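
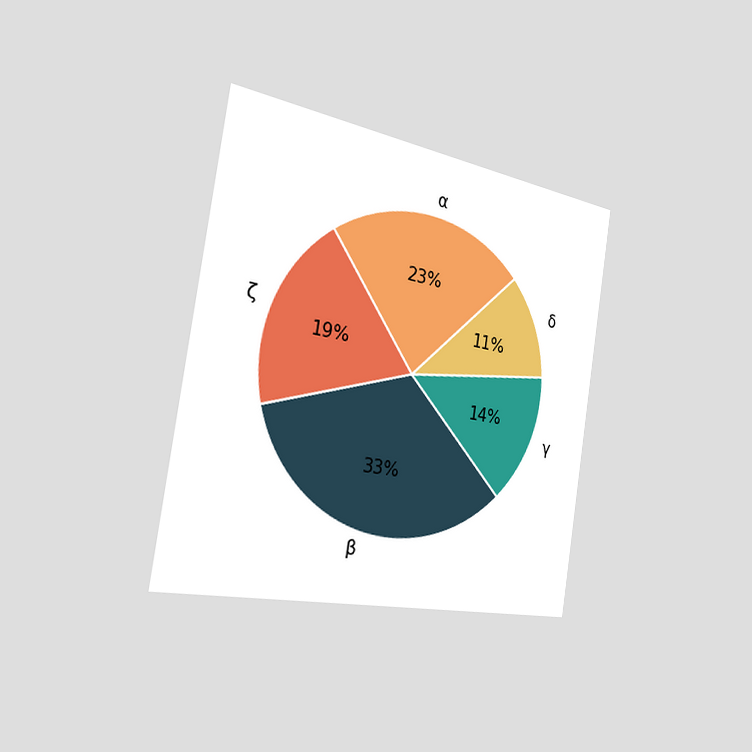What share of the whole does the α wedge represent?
23%

The chart is tilted about 9° clockwise and viewed slightly from the left. The α slice takes up 23% of the pie.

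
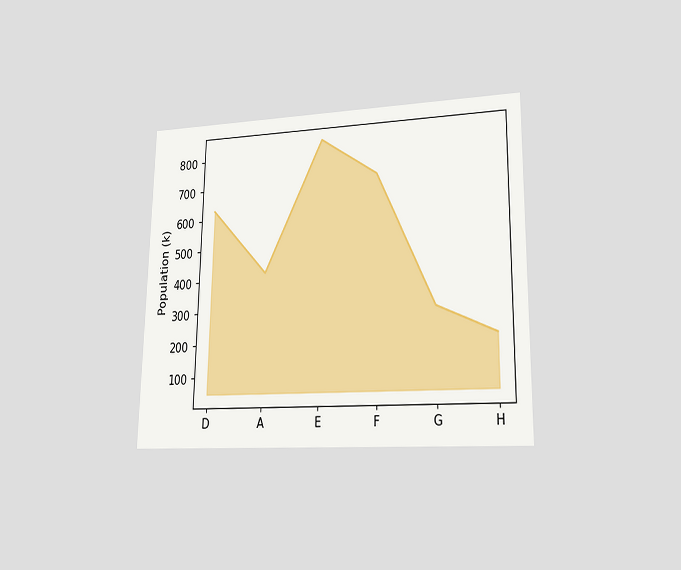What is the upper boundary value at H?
210k

The chart is viewed at a slight angle. At H the upper boundary is at 210k.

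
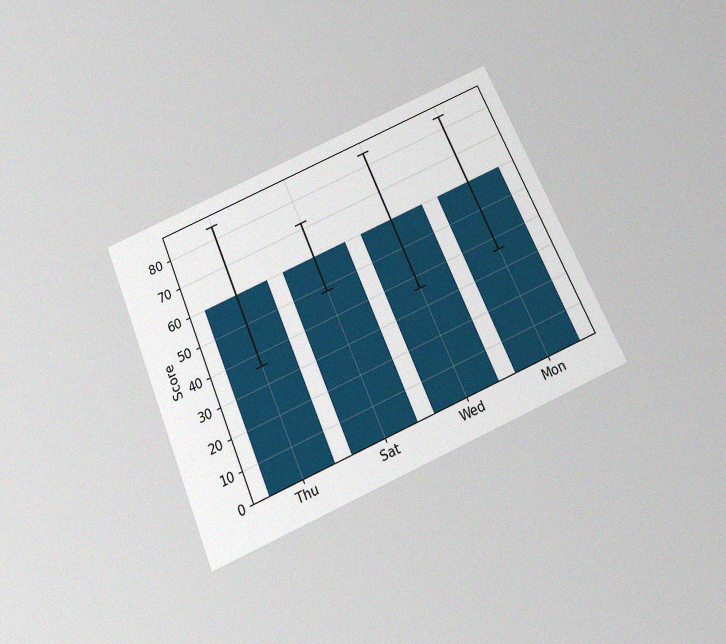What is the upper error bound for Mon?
The chart is tilted about 23° counter-clockwise and viewed slightly from below, with some photo noise. The Mon bar's upper whisker reaches 84.

84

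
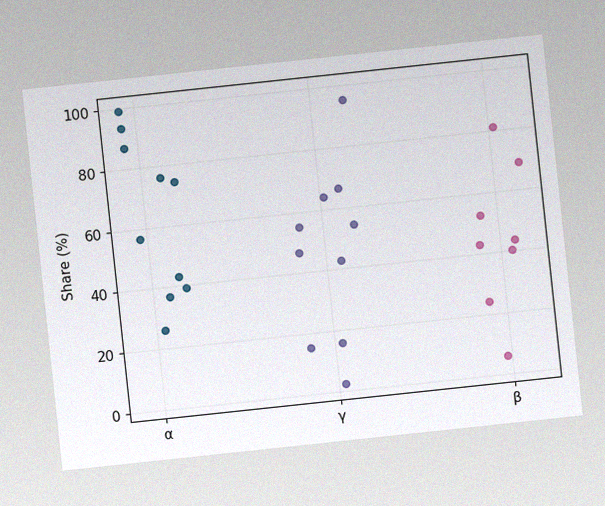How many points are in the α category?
10

The chart is tilted about 6° counter-clockwise, with some photo noise. Counting the markers in the α column gives 10.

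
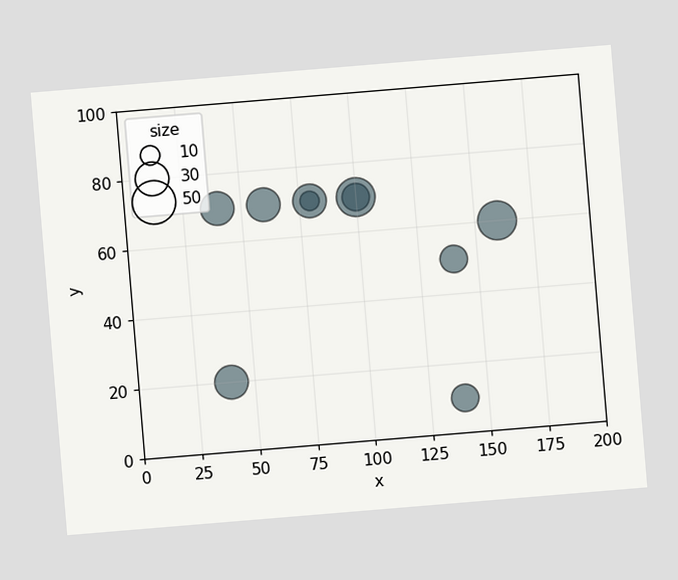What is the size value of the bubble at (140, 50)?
20

The chart is tilted about 5° counter-clockwise. Matching the bubble at (140, 50) against the size legend gives 20.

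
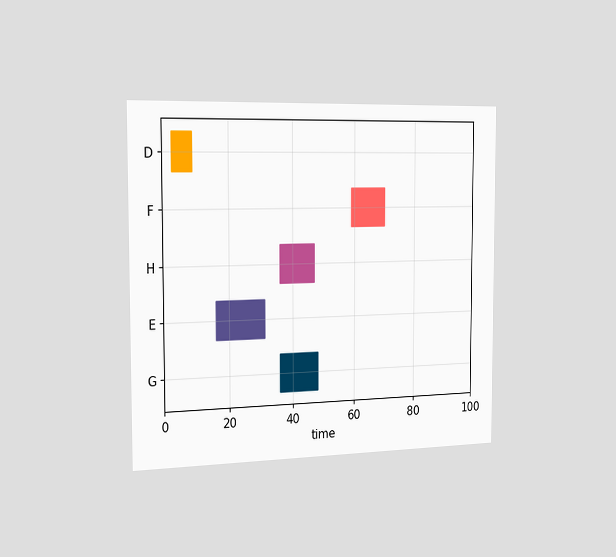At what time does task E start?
16

The chart is viewed slightly from the left. The E bar begins at t=16.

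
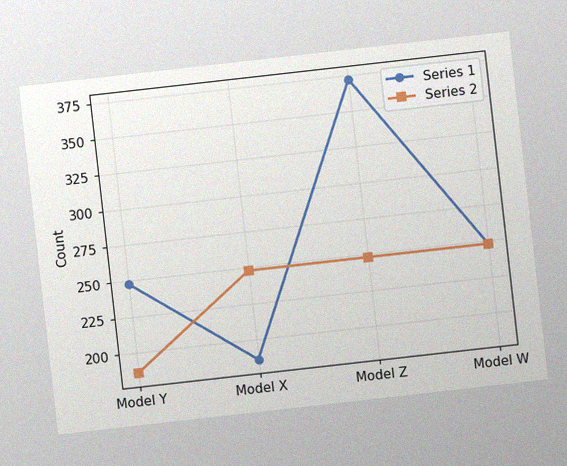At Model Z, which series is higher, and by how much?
Series 1, by 124

The chart is tilted about 6° counter-clockwise, with some photo noise. At Model Z, Series 1 sits above the other line by 124.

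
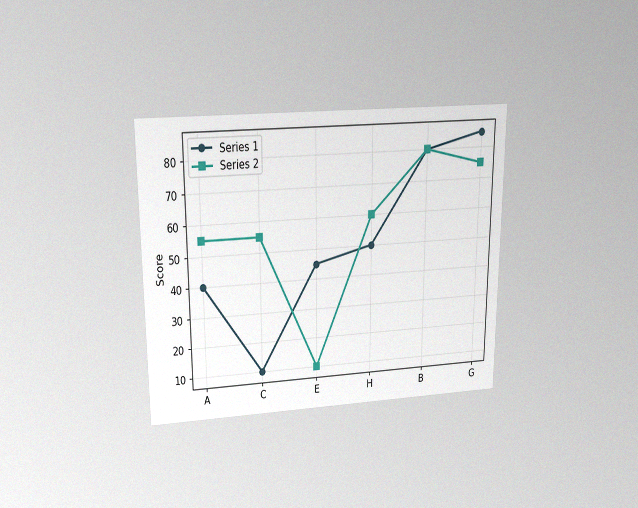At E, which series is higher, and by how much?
Series 1, by 35

The chart is viewed slightly from above, with some photo noise. At E, Series 1 sits above the other line by 35.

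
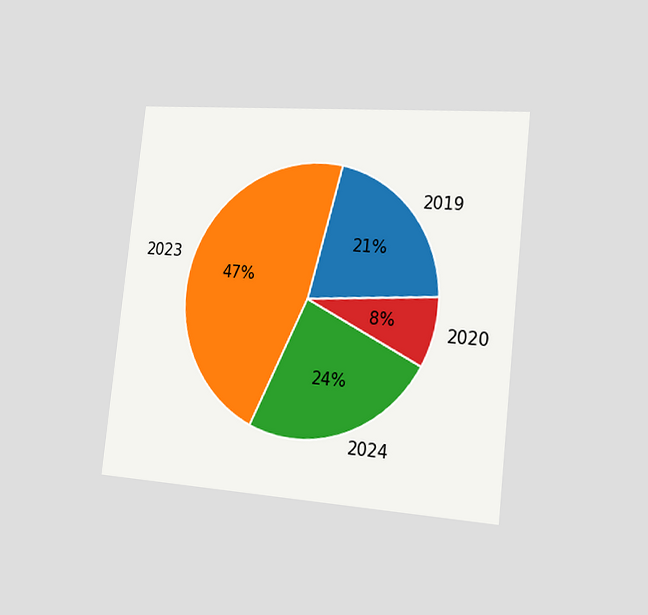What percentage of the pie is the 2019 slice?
The chart is tilted about 6° clockwise and viewed slightly from the right. The 2019 slice takes up 21% of the pie.

21%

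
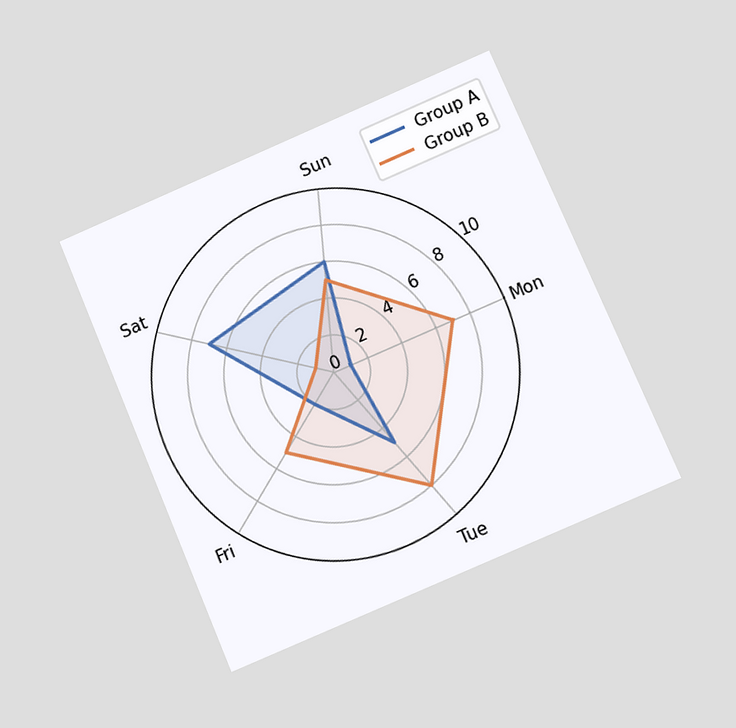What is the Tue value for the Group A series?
The chart is tilted about 23° counter-clockwise and viewed at a slight angle. On the Tue axis, Group A reaches 5.

5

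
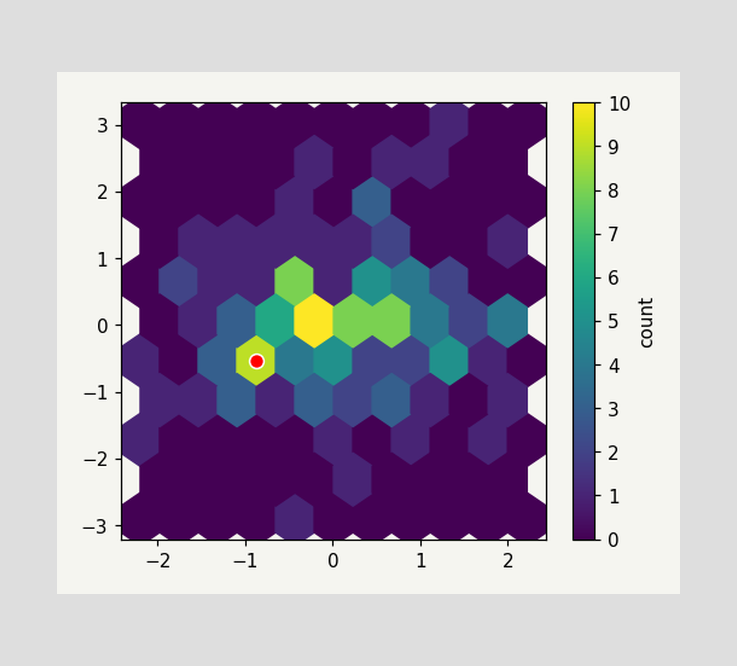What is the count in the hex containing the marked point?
The marked hex reads 9 on the colorbar.

9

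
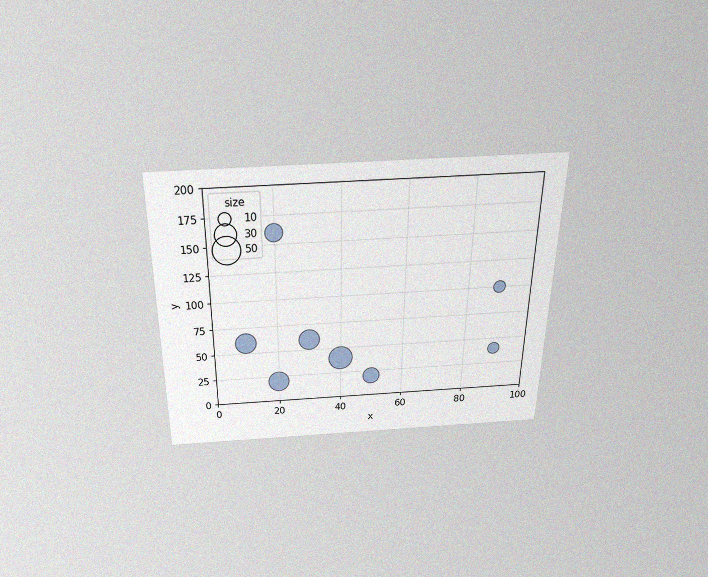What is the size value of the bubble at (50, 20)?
The chart is viewed slightly from above, with some photo noise. Matching the bubble at (50, 20) against the size legend gives 20.

20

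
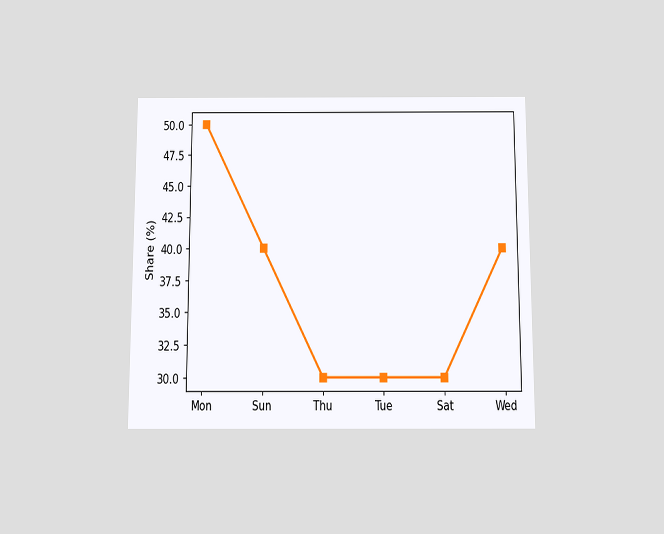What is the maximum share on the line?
The chart is viewed slightly from below. The highest point is at Mon, and reading across to the y-axis gives 50%.

50%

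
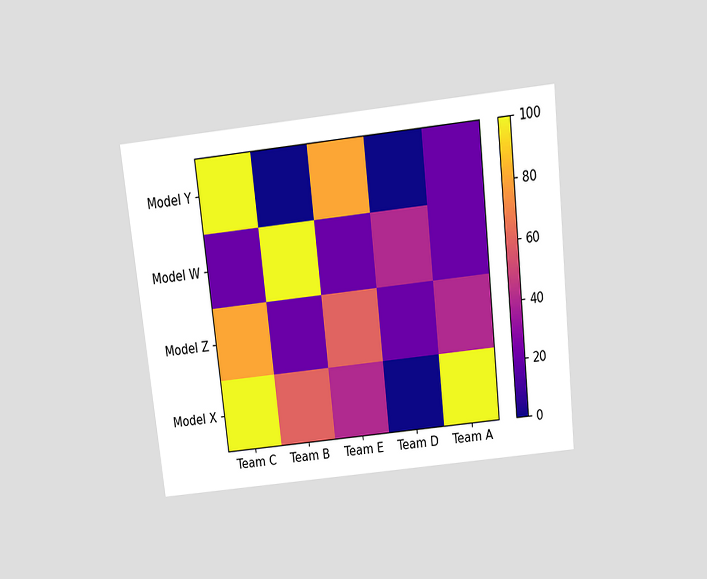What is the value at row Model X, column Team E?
40

The chart is tilted about 6° counter-clockwise and viewed slightly from above. Matching cell (Model X, Team E) against the colorbar gives 40.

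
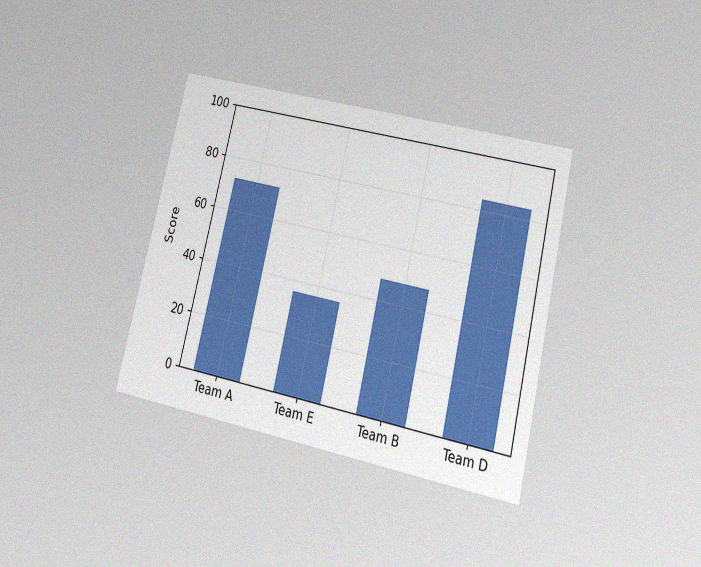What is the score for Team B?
48

The chart is tilted about 13° clockwise and viewed slightly from below, with some photo noise. Reading along the chart's y-axis, the Team B bar reaches 48.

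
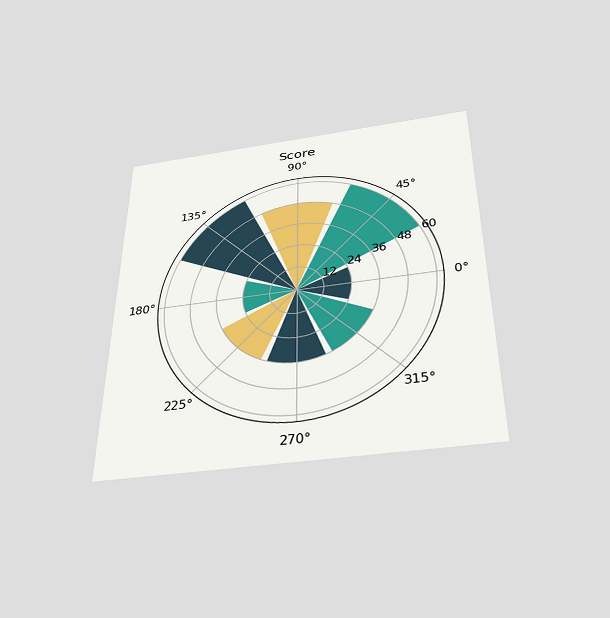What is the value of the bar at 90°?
The chart is viewed slightly from below. The bar at 90° reaches 48 on the radial axis.

48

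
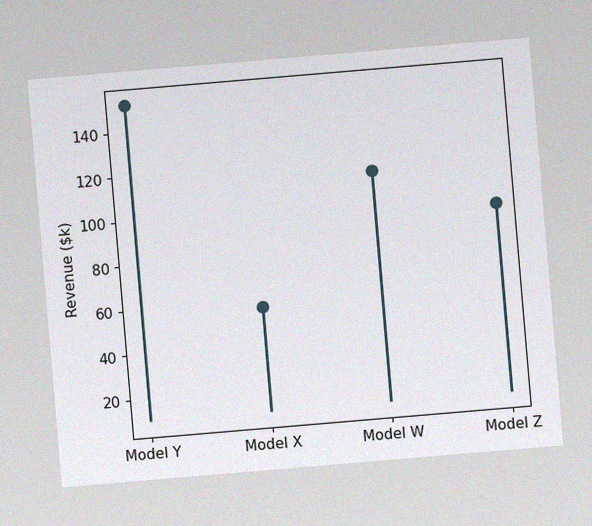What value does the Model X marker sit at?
$57k

The chart is tilted about 5° counter-clockwise, with some photo noise. The Model X marker sits at $57k.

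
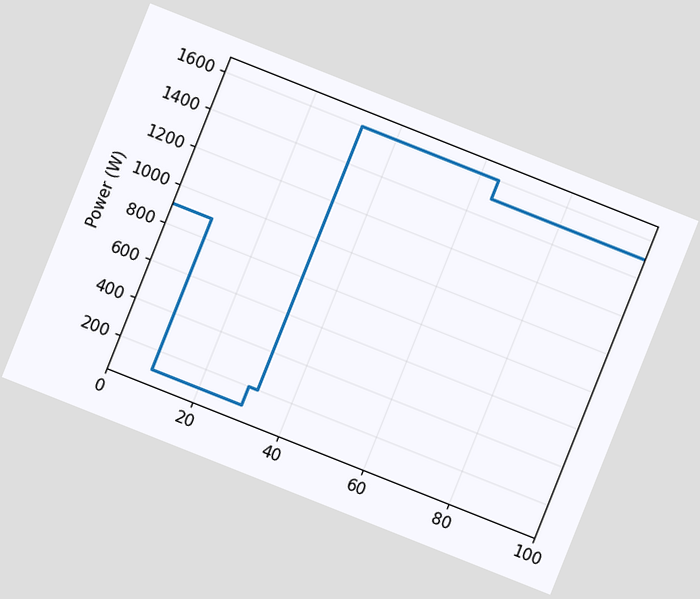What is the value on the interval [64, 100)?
The chart is tilted about 22° clockwise. On [64, 100) the step sits at 1500W.

1500W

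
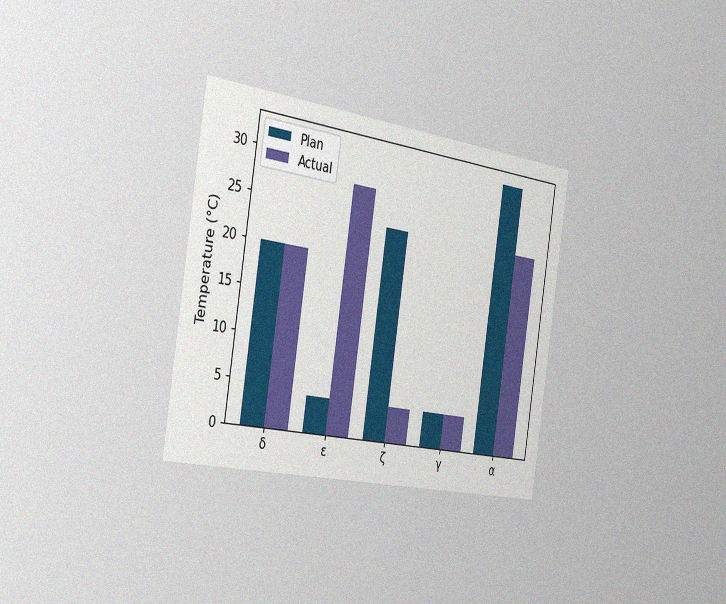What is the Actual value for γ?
The chart is tilted about 9° clockwise and viewed slightly from the left, with some photo noise. The Actual bar at γ reaches 4°C on the y-axis.

4°C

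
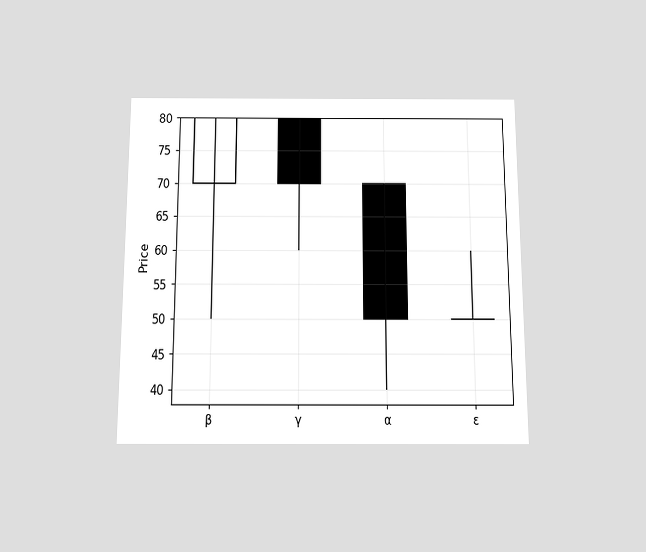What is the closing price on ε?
The chart is viewed slightly from below. The ε candle closes at 50.

50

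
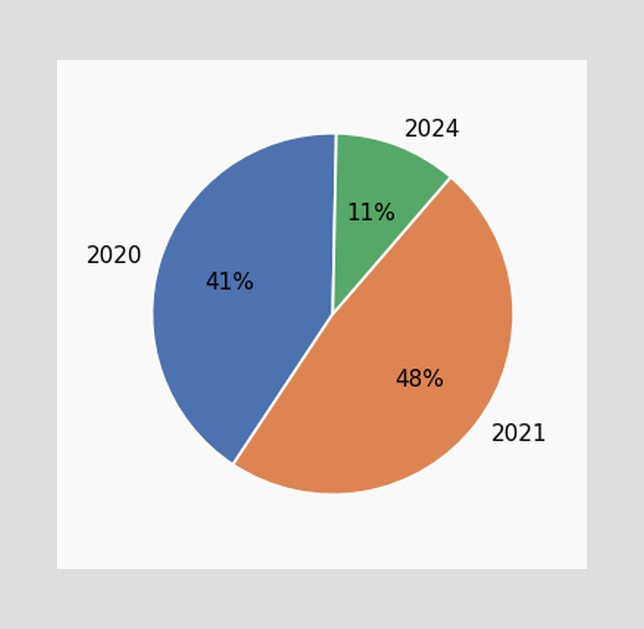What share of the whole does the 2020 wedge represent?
The 2020 slice takes up 41% of the pie.

41%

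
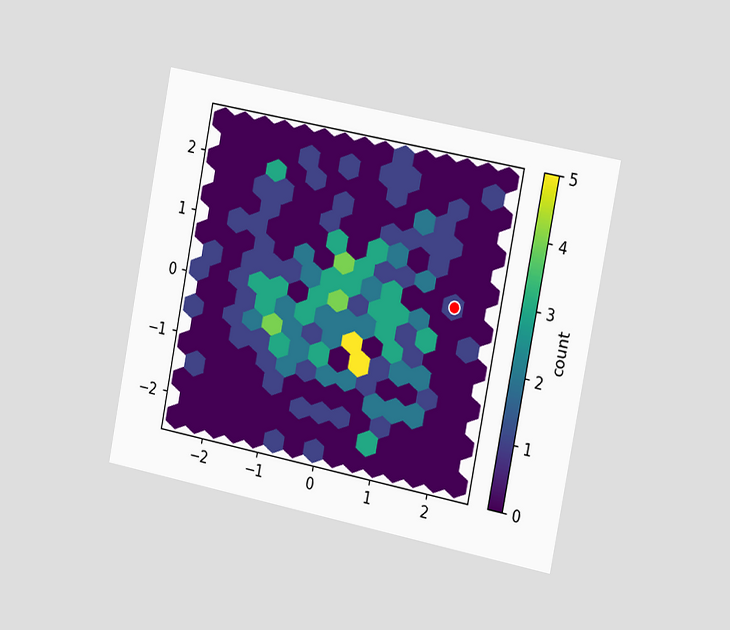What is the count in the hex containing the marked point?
1

The chart is tilted about 11° clockwise and viewed slightly from the right. The marked hex reads 1 on the colorbar.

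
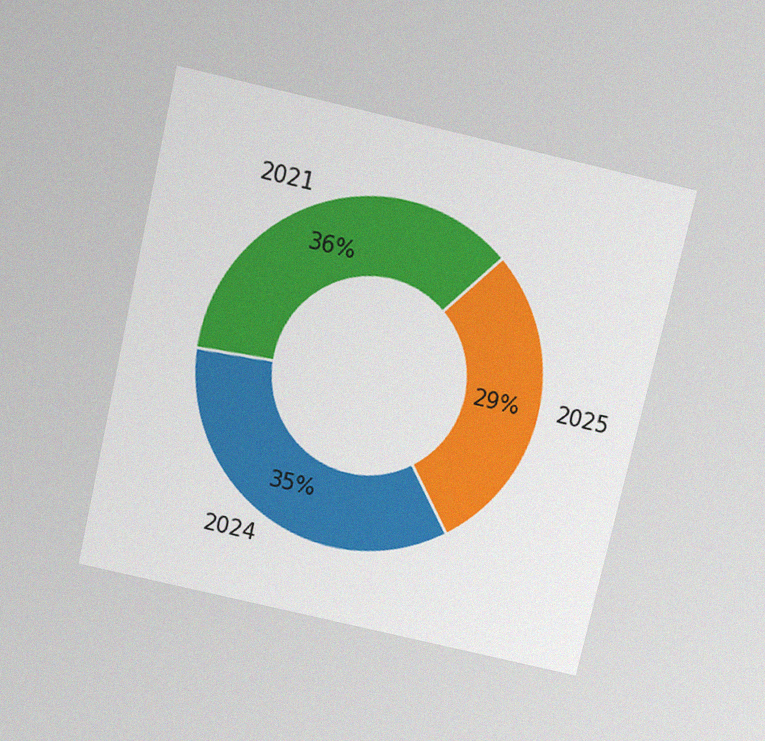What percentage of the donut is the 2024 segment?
The chart is tilted about 13° clockwise and viewed slightly from above, with some photo noise. The 2024 segment takes up 35% of the ring.

35%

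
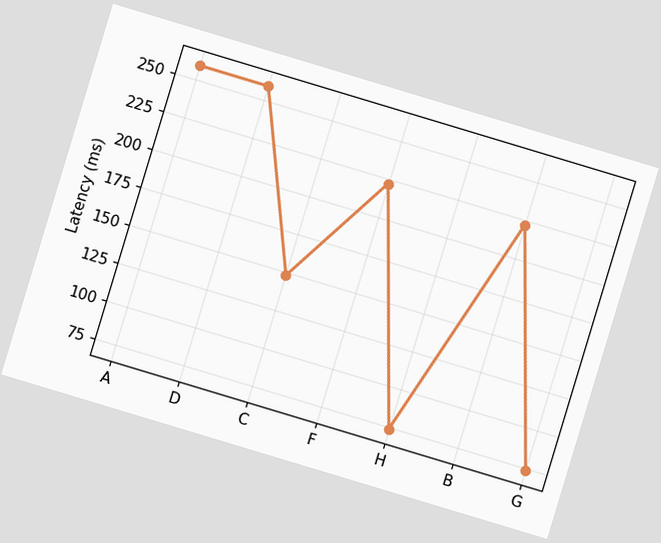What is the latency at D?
259ms

The chart is tilted about 17° clockwise. At D, the line is at 259ms.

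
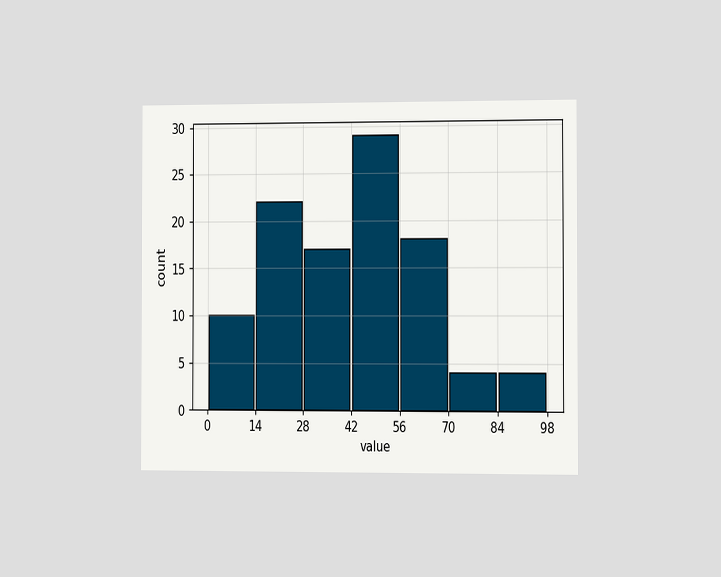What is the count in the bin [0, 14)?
10

The chart is viewed slightly from the right. The [0, 14) bin has height 10.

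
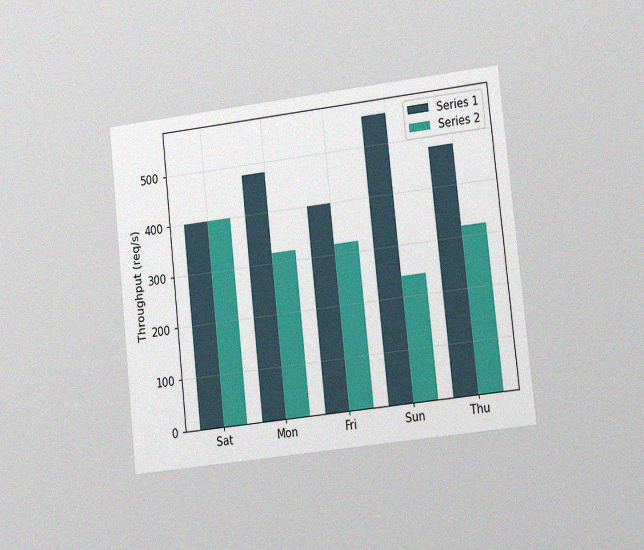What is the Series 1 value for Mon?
The chart is tilted about 6° counter-clockwise and viewed slightly from the right, with some photo noise. The Series 1 bar at Mon reaches 480req/s on the y-axis.

480req/s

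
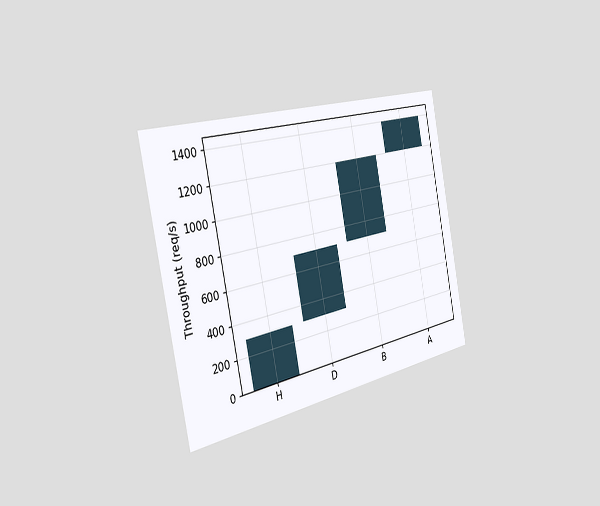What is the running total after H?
The chart is tilted about 11° counter-clockwise and viewed slightly from the left. After H the running total reaches 300req/s.

300req/s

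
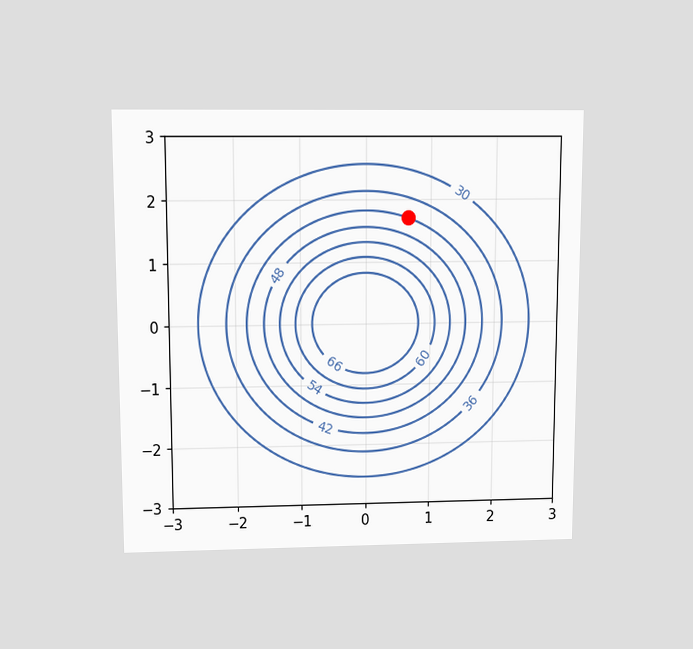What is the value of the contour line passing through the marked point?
The chart is viewed slightly from above. The marked point sits on the contour labelled 42.

42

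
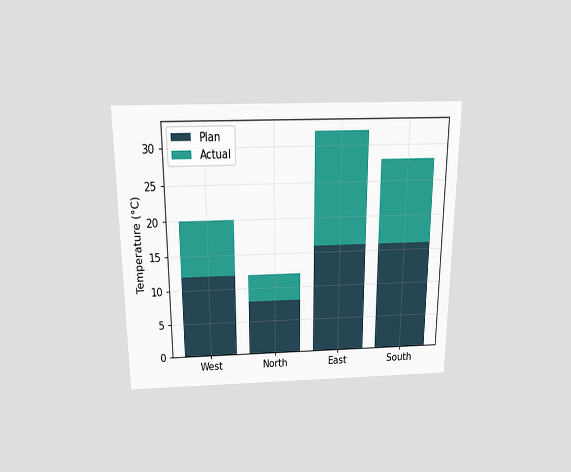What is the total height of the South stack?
The chart is viewed slightly from above. The South stack's top reaches 28°C on the y-axis.

28°C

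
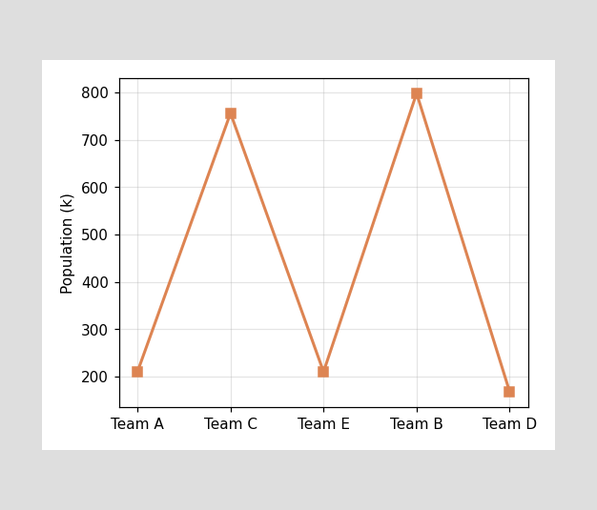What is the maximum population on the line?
798k

The highest point is at Team B, and reading across to the y-axis gives 798k.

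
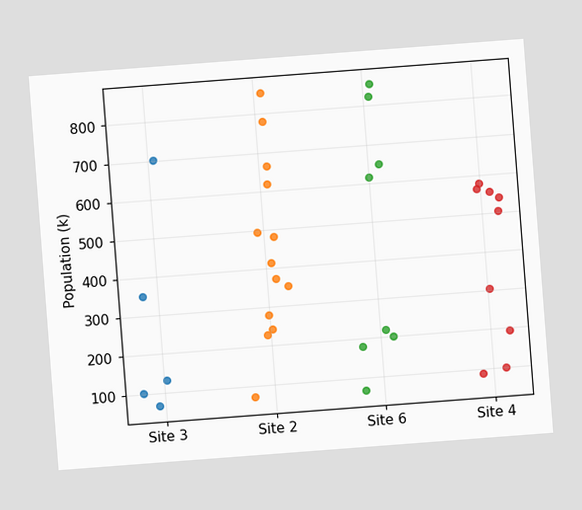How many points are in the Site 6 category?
8

The chart is tilted about 4° counter-clockwise. Counting the markers in the Site 6 column gives 8.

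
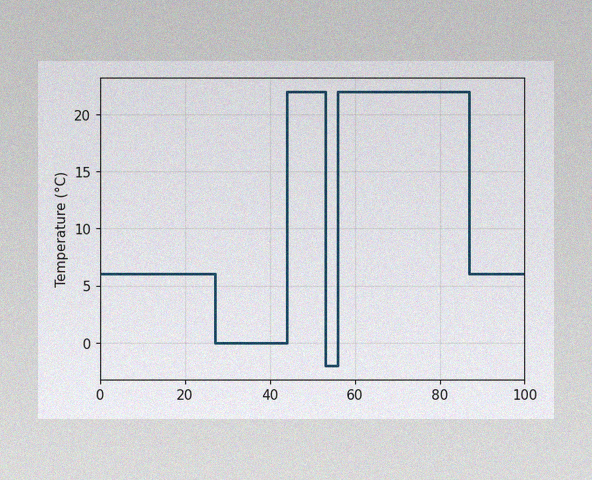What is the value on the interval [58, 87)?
The image has some photo noise and uneven lighting. On [58, 87) the step sits at 22°C.

22°C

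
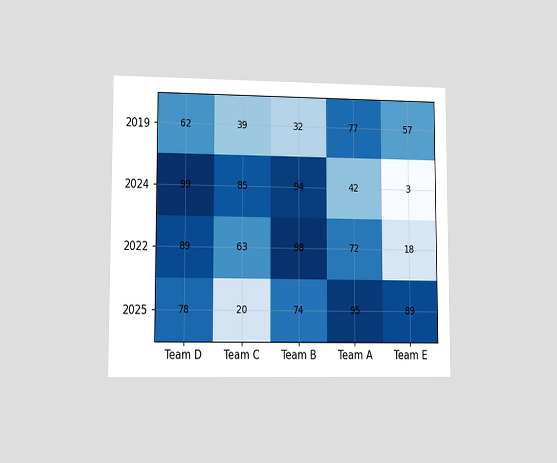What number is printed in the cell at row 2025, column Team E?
The chart is viewed at a slight angle. The (2025, Team E) cell reads 89.

89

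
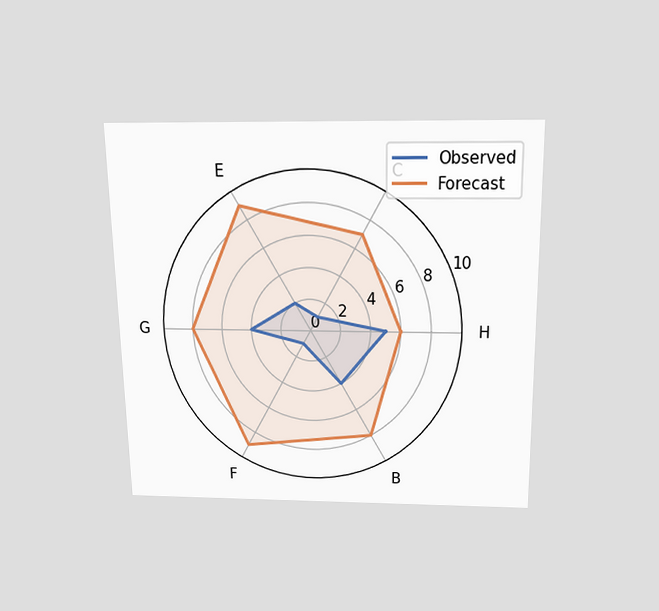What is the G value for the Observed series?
The chart is viewed slightly from above. On the G axis, Observed reaches 4.

4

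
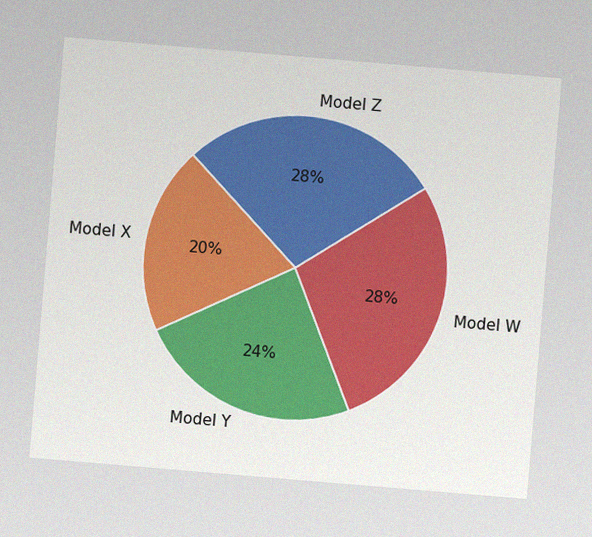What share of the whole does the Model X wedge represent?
The chart is tilted about 5° clockwise, with some photo noise. The Model X slice takes up 20% of the pie.

20%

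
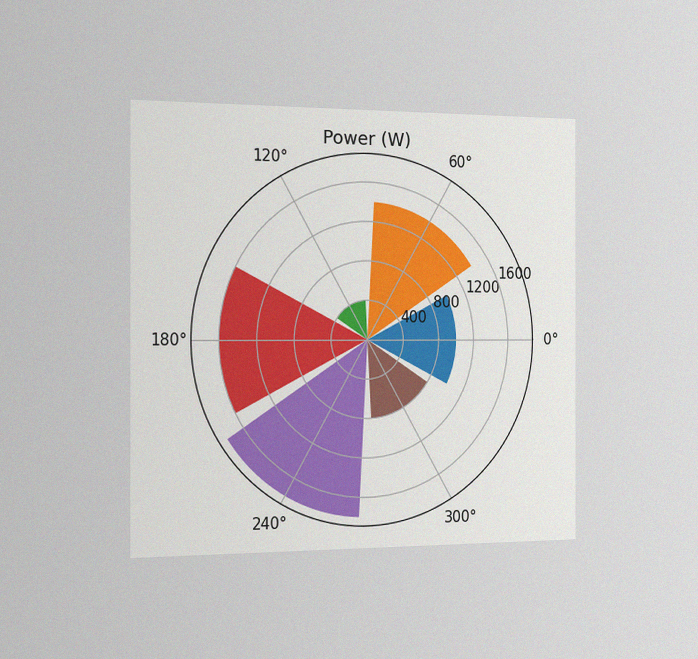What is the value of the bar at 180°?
The chart is viewed slightly from the left, with some photo noise. The bar at 180° reaches 1600W on the radial axis.

1600W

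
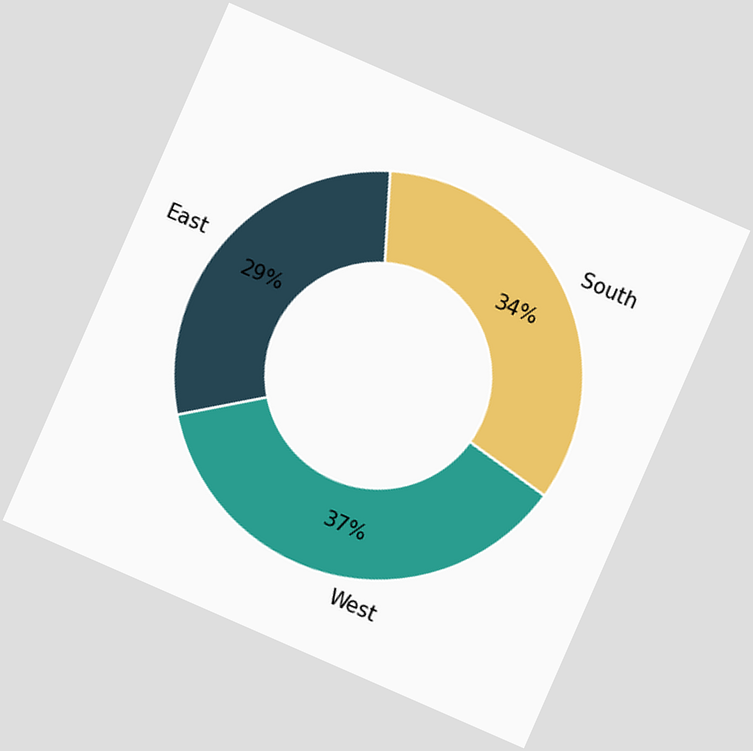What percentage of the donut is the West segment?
37%

The chart is tilted about 24° clockwise. The West segment takes up 37% of the ring.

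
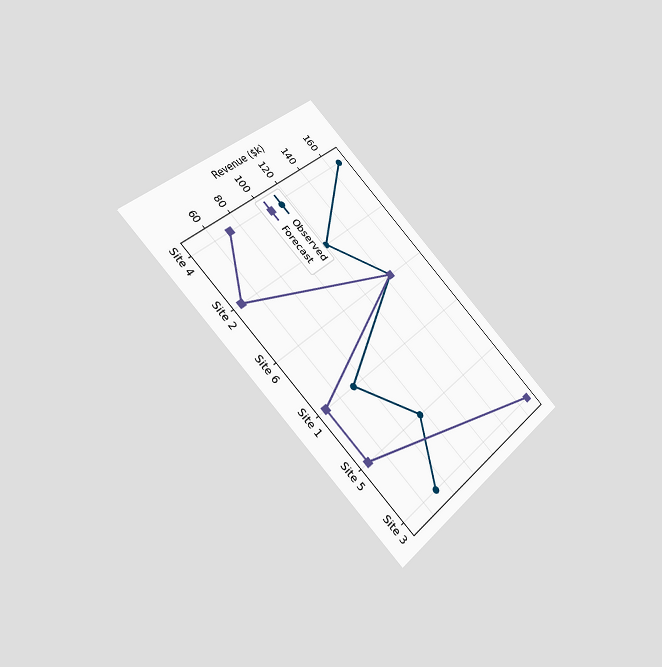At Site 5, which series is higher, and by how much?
The chart is tilted about 45° clockwise and viewed at a slight angle. At Site 5, Observed sits above the other line by $48k.

Observed, by $48k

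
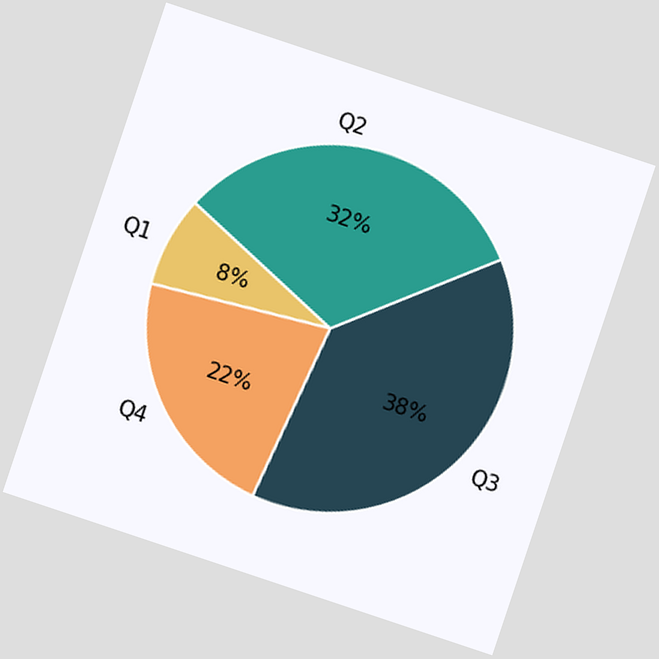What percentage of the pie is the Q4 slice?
22%

The chart is tilted about 18° clockwise. The Q4 slice takes up 22% of the pie.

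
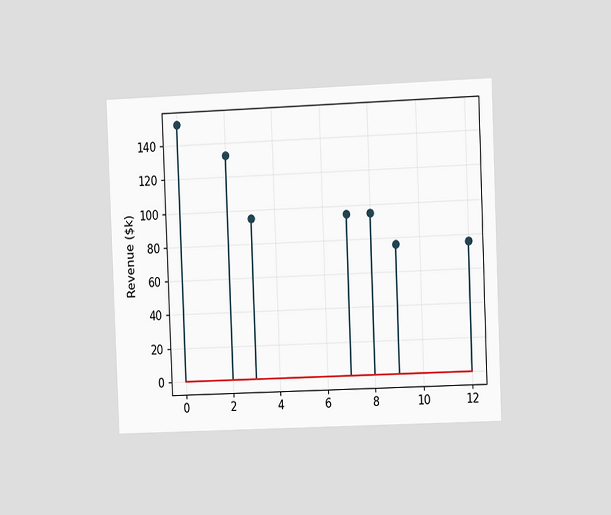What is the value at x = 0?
The chart is tilted about 2° counter-clockwise and viewed at a slight angle. The stem at x=0 reaches $152k.

$152k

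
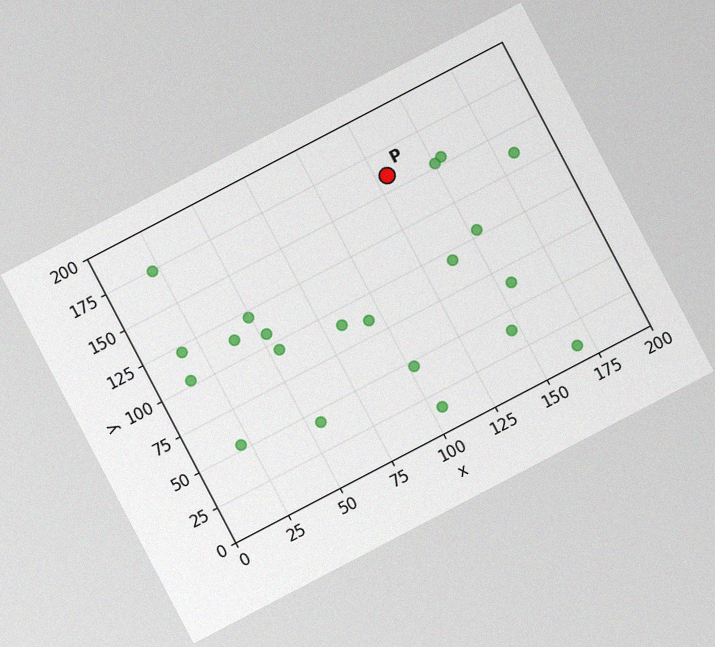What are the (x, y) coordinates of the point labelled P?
(130, 160)

The chart is tilted about 28° counter-clockwise, with some photo noise. Following the gridlines from P to each axis, P sits at (130, 160).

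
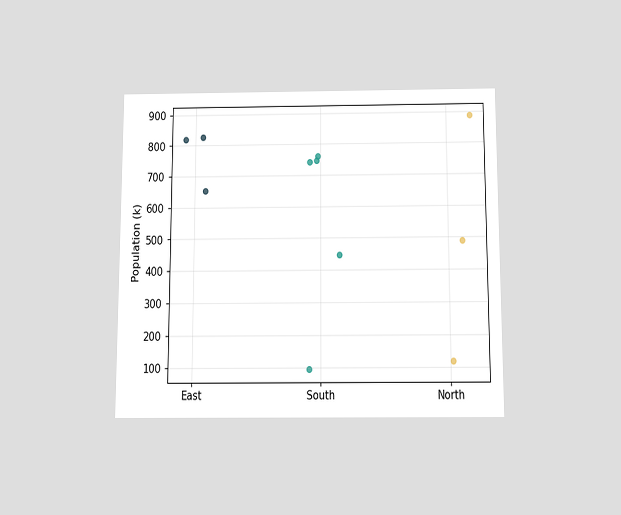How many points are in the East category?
The chart is viewed slightly from below. Counting the markers in the East column gives 3.

3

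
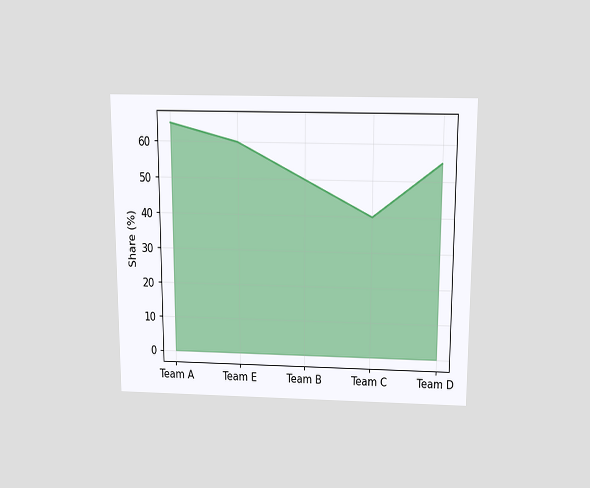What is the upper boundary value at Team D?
The chart is viewed slightly from above. At Team D the upper boundary is at 55%.

55%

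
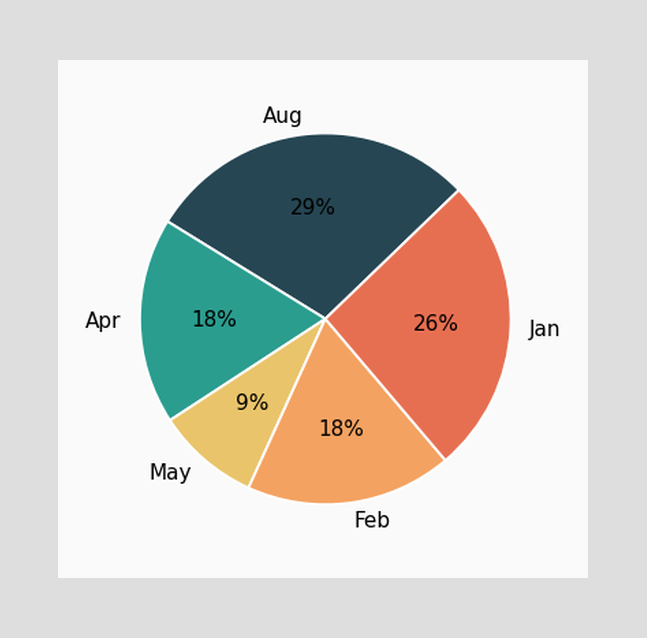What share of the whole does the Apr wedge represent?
The Apr slice takes up 18% of the pie.

18%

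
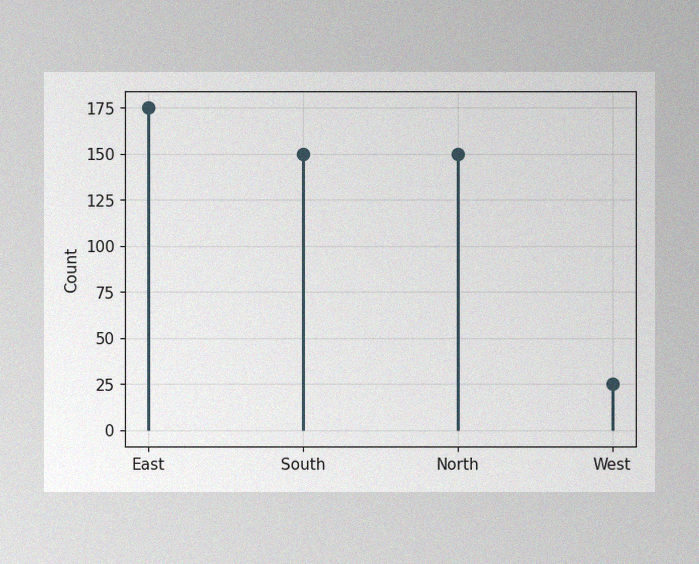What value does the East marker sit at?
175

The image has some photo noise and uneven lighting. The East marker sits at 175.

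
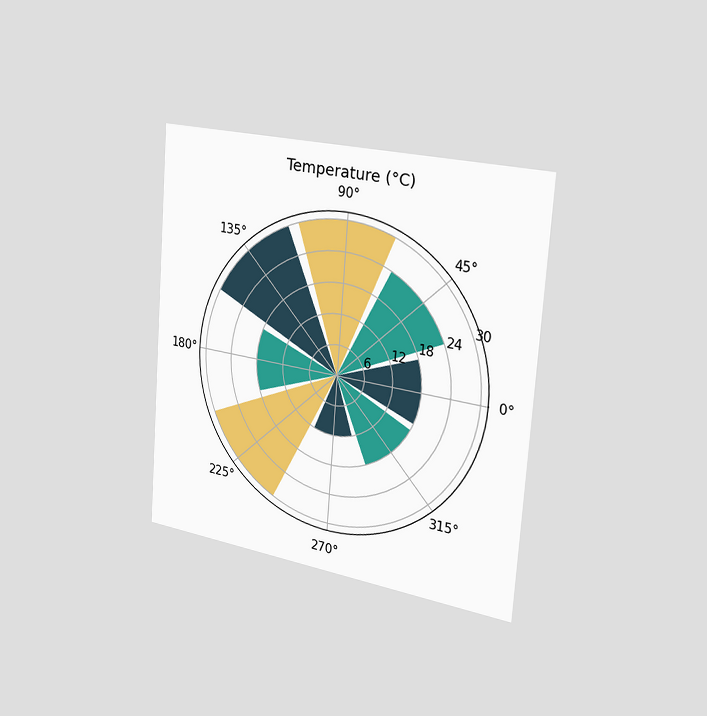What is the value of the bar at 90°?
The chart is tilted about 4° clockwise and viewed slightly from the right. The bar at 90° reaches 30°C on the radial axis.

30°C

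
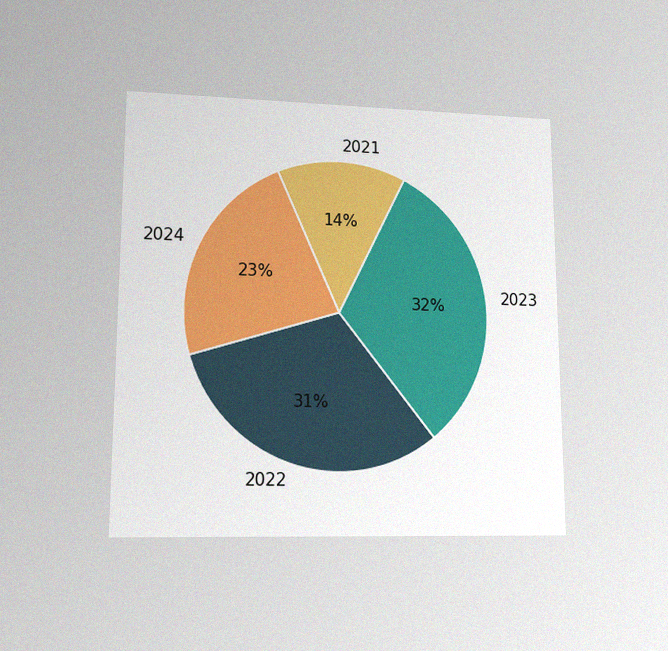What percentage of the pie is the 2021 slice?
The chart is viewed at a slight angle, with some photo noise. The 2021 slice takes up 14% of the pie.

14%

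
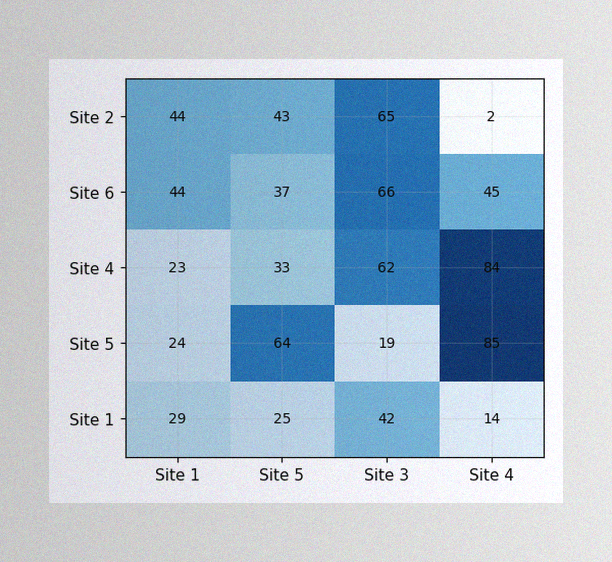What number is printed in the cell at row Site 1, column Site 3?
The image has some photo noise and uneven lighting. The (Site 1, Site 3) cell reads 42.

42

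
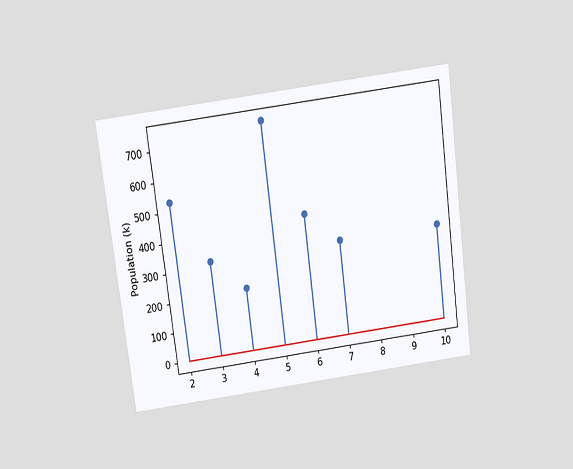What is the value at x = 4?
212k

The chart is tilted about 7° counter-clockwise and viewed slightly from above. The stem at x=4 reaches 212k.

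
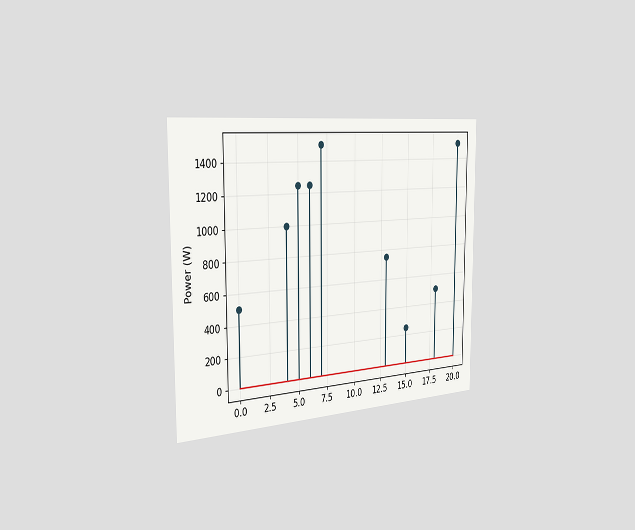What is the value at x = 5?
The chart is viewed slightly from the left. The stem at x=5 reaches 1250W.

1250W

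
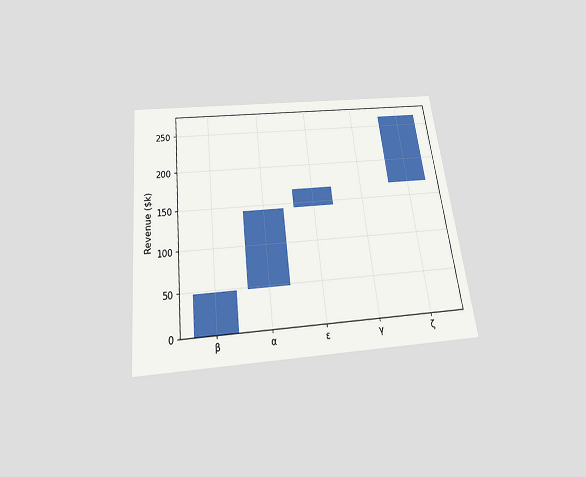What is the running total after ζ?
The chart is tilted about 7° counter-clockwise and viewed slightly from below. After ζ the running total reaches $264k.

$264k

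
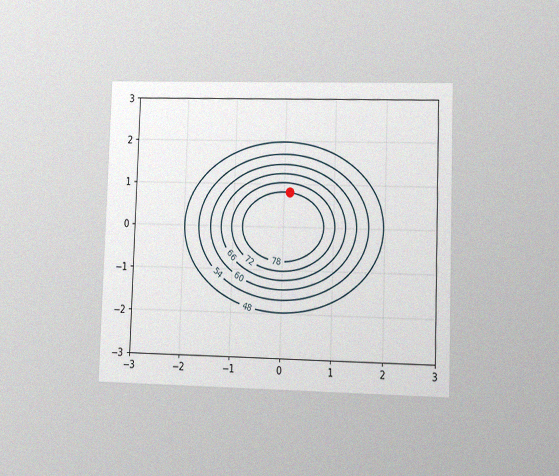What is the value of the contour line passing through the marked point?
The chart is viewed at a slight angle, with some photo noise. The marked point sits on the contour labelled 78.

78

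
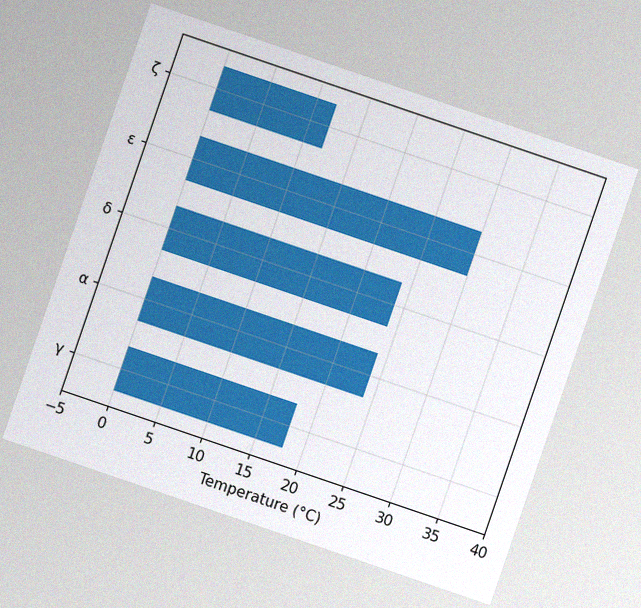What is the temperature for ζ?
12°C

The chart is tilted about 19° clockwise, with some photo noise. Reading along the chart's x-axis, the ζ bar reaches 12°C.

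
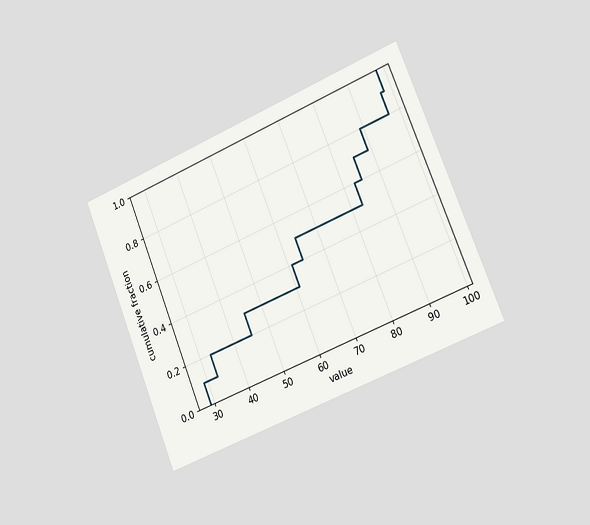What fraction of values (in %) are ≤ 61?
The chart is tilted about 22° counter-clockwise and viewed slightly from the right. At x=61 the ECDF step is at 40%.

40%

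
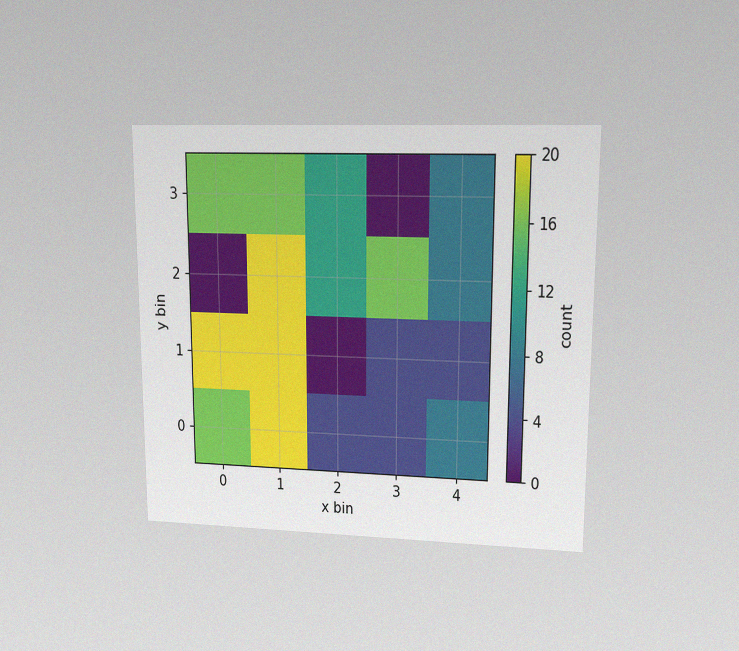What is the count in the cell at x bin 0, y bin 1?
The chart is viewed at a slight angle, with some photo noise. Matching the cell (0, 1) against the colorbar gives 20.

20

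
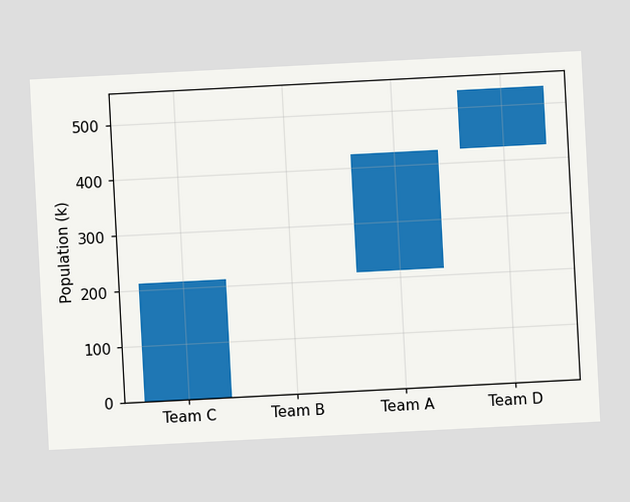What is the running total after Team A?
The chart is tilted about 3° counter-clockwise. After Team A the running total reaches 424k.

424k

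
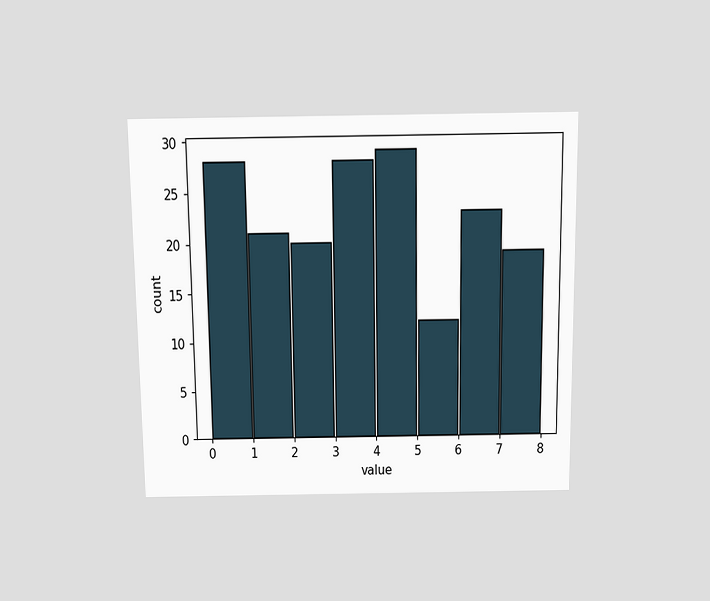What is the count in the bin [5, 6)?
The chart is viewed slightly from above. The [5, 6) bin has height 12.

12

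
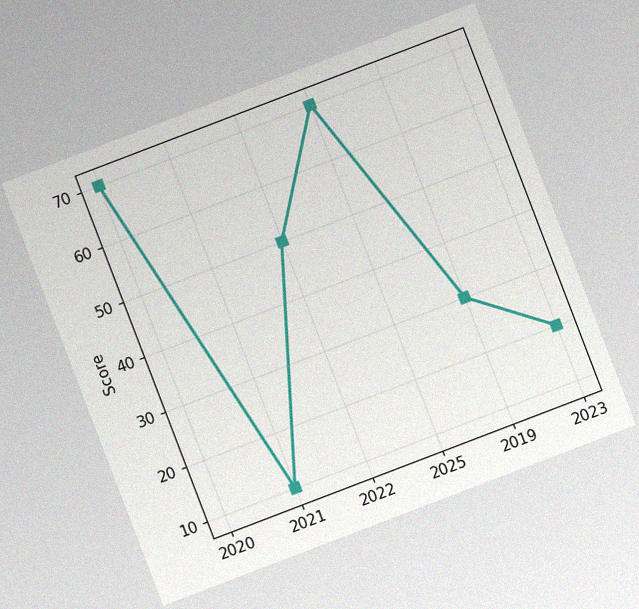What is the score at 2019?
30

The chart is tilted about 21° counter-clockwise, with some photo noise. At 2019, the line is at 30.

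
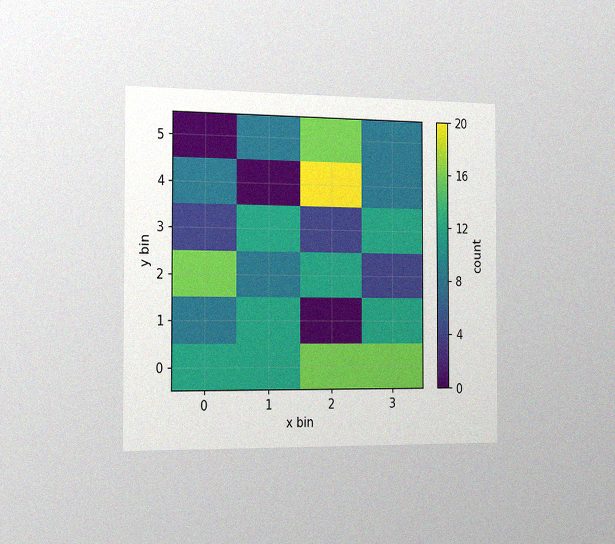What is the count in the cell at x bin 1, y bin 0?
The chart is viewed slightly from the left, with some photo noise. Matching the cell (1, 0) against the colorbar gives 12.

12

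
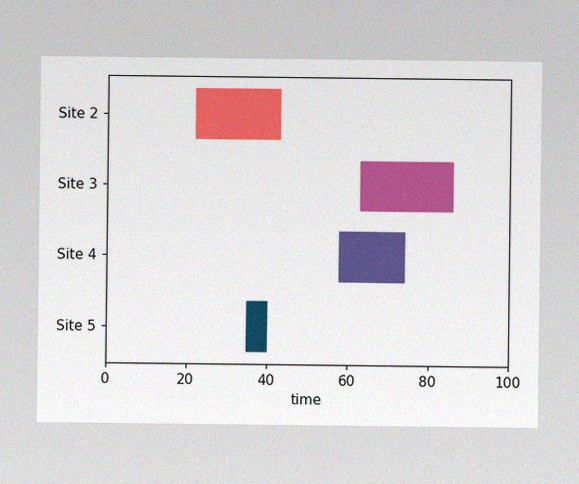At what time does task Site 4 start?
The image has some photo noise and uneven lighting. The Site 4 bar begins at t=58.

58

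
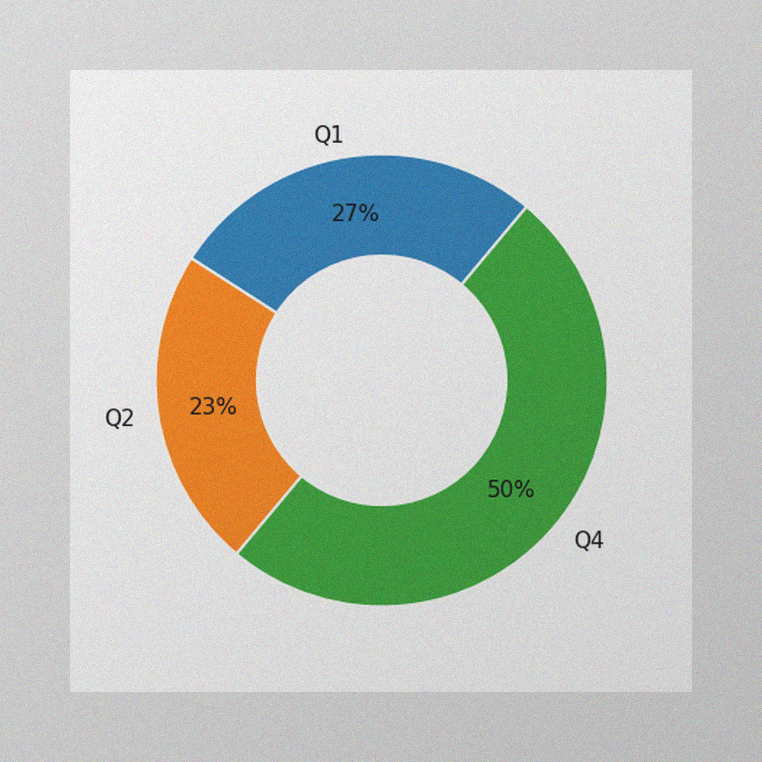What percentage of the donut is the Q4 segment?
The image has some photo noise and uneven lighting. The Q4 segment takes up 50% of the ring.

50%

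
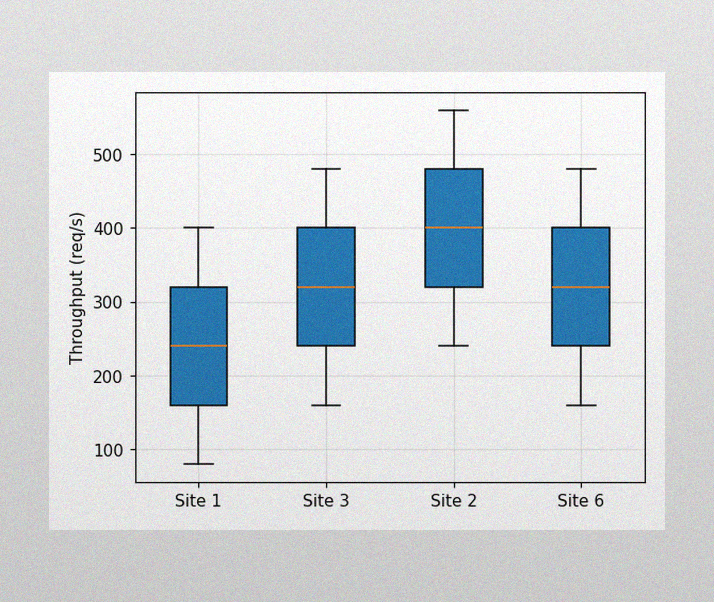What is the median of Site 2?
The image has some photo noise and uneven lighting. The median line in the Site 2 box sits at 400req/s.

400req/s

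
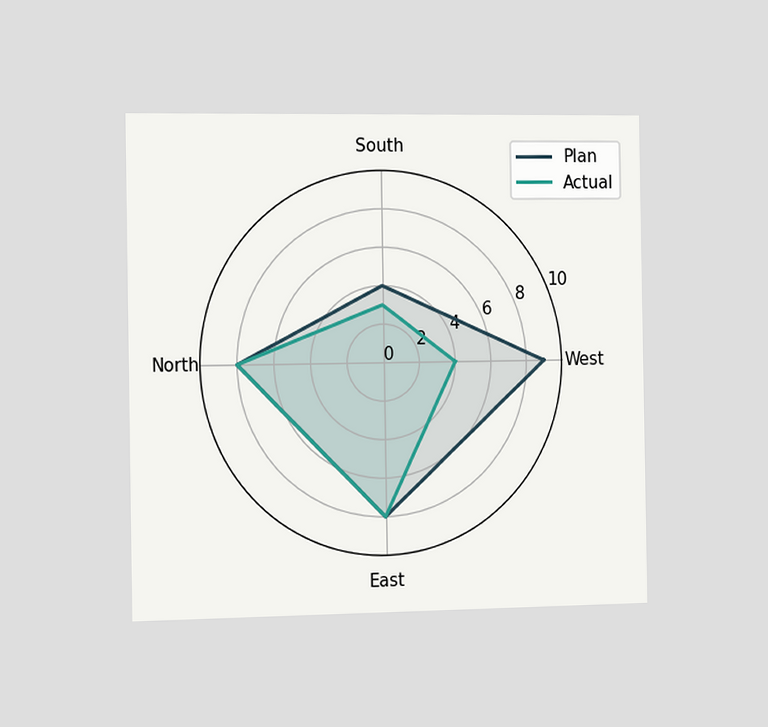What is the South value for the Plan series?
The chart is viewed slightly from the left. On the South axis, Plan reaches 4.

4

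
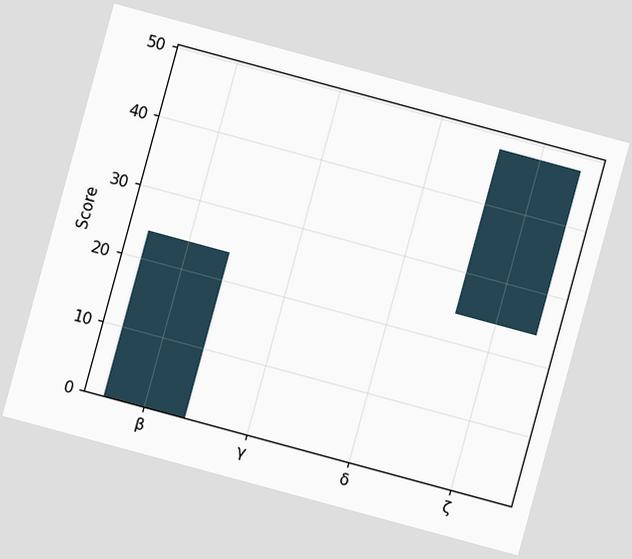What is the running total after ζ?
48

The chart is tilted about 15° clockwise. After ζ the running total reaches 48.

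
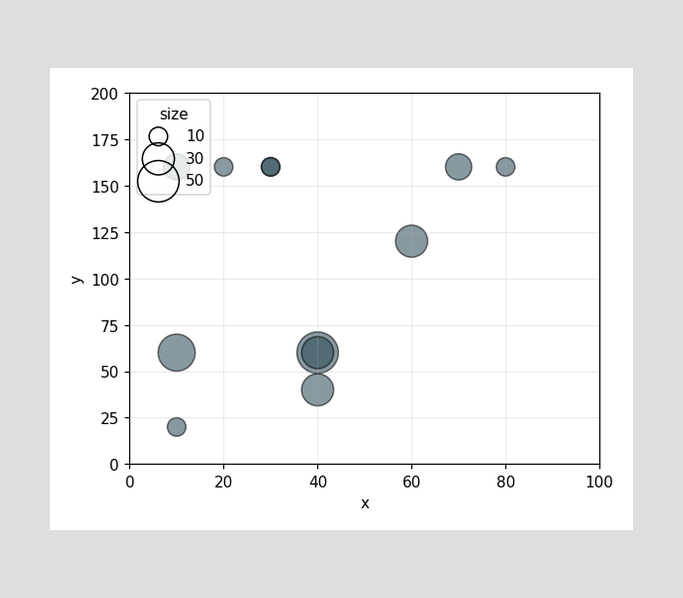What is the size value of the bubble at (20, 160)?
10

Matching the bubble at (20, 160) against the size legend gives 10.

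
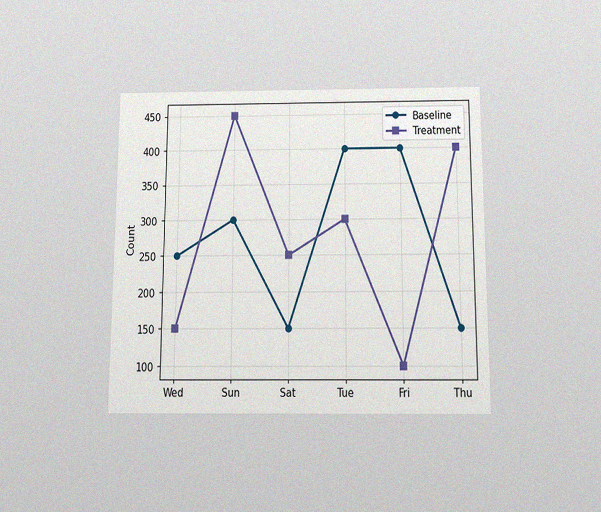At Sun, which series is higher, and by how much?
Treatment, by 150

The chart is viewed slightly from below, with some photo noise. At Sun, Treatment sits above the other line by 150.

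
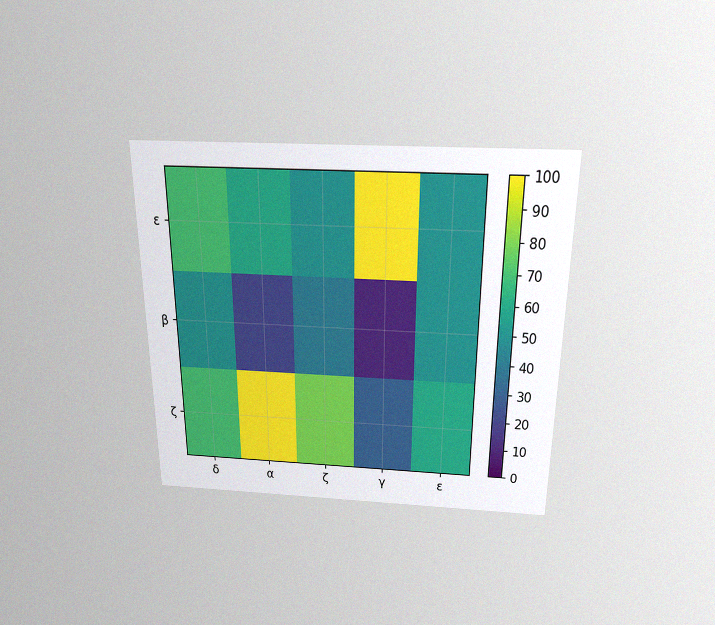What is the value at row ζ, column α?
The chart is viewed slightly from above, with some photo noise. Matching cell (ζ, α) against the colorbar gives 100.

100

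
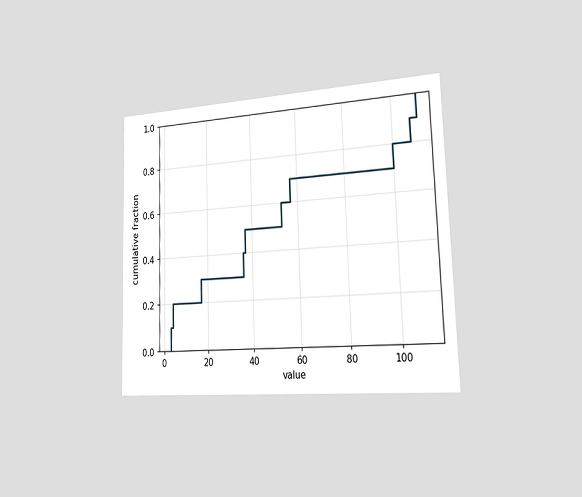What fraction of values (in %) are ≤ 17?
The chart is viewed slightly from the right. At x=17 the ECDF step is at 30%.

30%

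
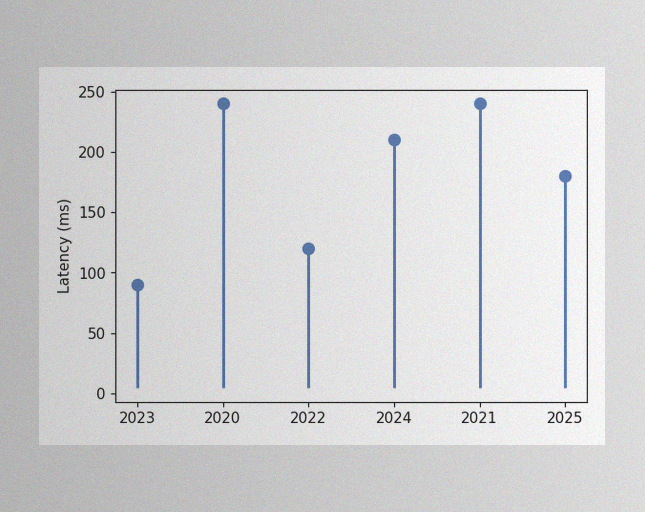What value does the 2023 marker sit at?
90ms

The image has some photo noise and uneven lighting. The 2023 marker sits at 90ms.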